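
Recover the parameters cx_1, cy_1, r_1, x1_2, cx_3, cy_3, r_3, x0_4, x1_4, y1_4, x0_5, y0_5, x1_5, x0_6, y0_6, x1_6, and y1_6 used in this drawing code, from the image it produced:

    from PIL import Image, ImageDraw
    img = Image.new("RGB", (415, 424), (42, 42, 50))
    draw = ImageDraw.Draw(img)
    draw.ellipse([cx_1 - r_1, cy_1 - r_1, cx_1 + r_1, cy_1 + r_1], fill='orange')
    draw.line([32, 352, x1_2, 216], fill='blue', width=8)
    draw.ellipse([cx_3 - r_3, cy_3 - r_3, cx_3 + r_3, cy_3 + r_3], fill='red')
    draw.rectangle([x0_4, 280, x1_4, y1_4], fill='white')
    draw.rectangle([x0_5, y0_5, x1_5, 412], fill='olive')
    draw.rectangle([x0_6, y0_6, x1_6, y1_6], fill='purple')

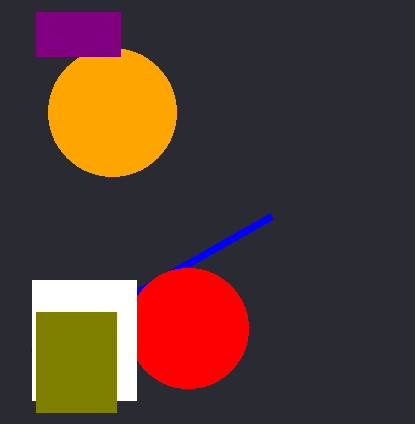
cx_1 = 112
cy_1 = 112
r_1 = 64
x1_2 = 272
cx_3 = 188
cy_3 = 328
r_3 = 60
x0_4 = 32
x1_4 = 136
y1_4 = 400
x0_5 = 36
y0_5 = 312
x1_5 = 116
x0_6 = 36
y0_6 = 12
x1_6 = 120
y1_6 = 56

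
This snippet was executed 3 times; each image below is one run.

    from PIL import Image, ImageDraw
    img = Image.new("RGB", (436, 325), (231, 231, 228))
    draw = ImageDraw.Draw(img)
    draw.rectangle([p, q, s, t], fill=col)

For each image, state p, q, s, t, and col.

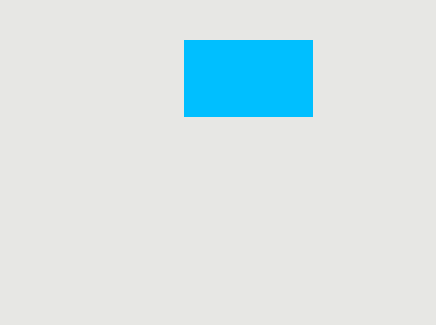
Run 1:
p = 184, q = 40, s = 312, t = 116, col = 'deepskyblue'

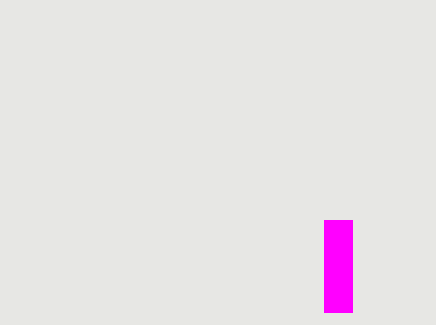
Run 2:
p = 324, q = 220, s = 352, t = 312, col = 'magenta'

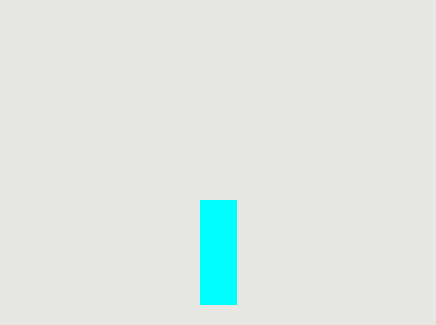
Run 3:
p = 200
q = 200
s = 236
t = 304
col = 'cyan'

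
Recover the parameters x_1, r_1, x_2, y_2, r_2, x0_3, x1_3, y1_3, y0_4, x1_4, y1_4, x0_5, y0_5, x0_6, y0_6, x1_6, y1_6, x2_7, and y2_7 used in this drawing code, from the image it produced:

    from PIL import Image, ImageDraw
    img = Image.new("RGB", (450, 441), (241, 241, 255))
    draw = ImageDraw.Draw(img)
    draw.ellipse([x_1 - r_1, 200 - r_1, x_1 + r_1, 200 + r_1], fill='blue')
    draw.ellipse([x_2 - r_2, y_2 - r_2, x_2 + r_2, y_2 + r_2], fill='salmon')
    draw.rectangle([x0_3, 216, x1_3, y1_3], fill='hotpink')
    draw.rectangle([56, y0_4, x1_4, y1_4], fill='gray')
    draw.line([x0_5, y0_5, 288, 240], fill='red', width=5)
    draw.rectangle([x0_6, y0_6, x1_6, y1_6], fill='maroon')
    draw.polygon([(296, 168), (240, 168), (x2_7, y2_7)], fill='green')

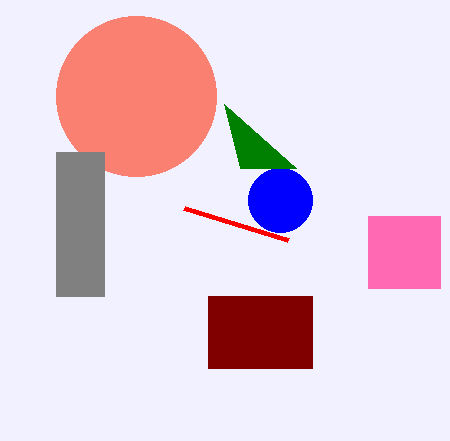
x_1 = 280, r_1 = 32, x_2 = 136, y_2 = 96, r_2 = 80, x0_3 = 368, x1_3 = 440, y1_3 = 288, y0_4 = 152, x1_4 = 104, y1_4 = 296, x0_5 = 184, y0_5 = 208, x0_6 = 208, y0_6 = 296, x1_6 = 312, y1_6 = 368, x2_7 = 224, y2_7 = 104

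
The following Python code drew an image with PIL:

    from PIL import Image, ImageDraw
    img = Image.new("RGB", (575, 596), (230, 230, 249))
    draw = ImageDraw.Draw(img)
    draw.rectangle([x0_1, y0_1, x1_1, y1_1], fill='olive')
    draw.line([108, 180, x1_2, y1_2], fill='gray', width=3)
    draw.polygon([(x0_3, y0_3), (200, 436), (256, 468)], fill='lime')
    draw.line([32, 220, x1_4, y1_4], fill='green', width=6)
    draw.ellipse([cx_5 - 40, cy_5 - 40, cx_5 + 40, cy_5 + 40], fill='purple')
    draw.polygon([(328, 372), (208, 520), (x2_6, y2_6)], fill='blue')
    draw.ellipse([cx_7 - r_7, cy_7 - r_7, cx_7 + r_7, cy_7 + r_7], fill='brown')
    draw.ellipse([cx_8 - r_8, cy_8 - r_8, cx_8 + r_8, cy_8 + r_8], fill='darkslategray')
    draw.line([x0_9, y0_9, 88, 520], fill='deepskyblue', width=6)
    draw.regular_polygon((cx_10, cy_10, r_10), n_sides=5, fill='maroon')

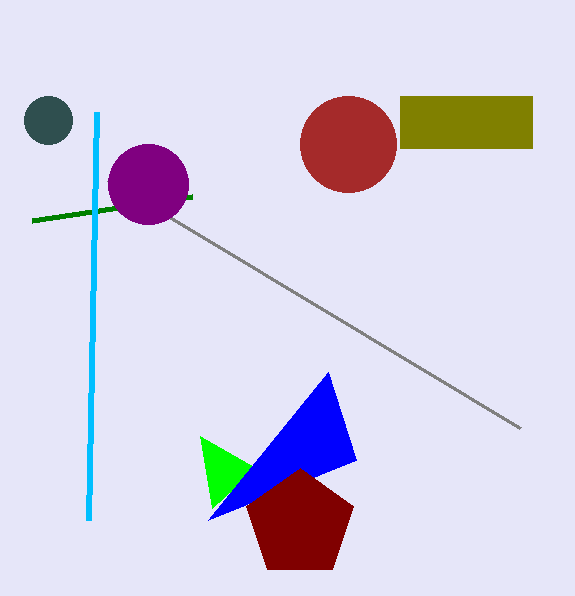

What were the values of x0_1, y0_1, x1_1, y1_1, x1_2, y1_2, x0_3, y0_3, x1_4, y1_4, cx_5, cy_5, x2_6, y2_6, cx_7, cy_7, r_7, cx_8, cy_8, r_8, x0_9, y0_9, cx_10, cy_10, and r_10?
x0_1 = 400; y0_1 = 96; x1_1 = 532; y1_1 = 148; x1_2 = 520; y1_2 = 428; x0_3 = 212; y0_3 = 508; x1_4 = 192; y1_4 = 196; cx_5 = 148; cy_5 = 184; x2_6 = 356; y2_6 = 460; cx_7 = 348; cy_7 = 144; r_7 = 48; cx_8 = 48; cy_8 = 120; r_8 = 24; x0_9 = 96; y0_9 = 112; cx_10 = 300; cy_10 = 524; r_10 = 56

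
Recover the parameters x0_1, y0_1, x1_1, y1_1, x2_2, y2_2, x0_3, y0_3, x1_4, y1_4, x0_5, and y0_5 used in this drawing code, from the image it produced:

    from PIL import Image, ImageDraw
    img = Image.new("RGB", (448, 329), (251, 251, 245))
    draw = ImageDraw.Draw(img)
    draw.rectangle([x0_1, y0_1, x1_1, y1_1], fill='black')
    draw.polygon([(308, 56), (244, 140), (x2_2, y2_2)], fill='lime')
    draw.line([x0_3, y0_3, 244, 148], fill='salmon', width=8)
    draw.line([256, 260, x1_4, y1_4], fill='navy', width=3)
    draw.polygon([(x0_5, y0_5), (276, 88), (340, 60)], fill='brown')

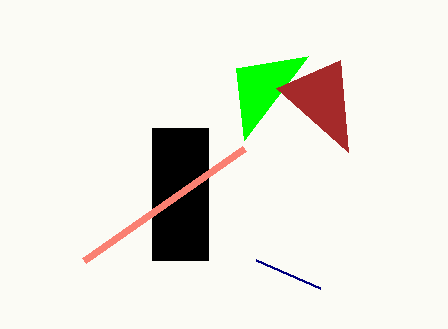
x0_1 = 152, y0_1 = 128, x1_1 = 208, y1_1 = 260, x2_2 = 236, y2_2 = 68, x0_3 = 84, y0_3 = 260, x1_4 = 320, y1_4 = 288, x0_5 = 348, y0_5 = 152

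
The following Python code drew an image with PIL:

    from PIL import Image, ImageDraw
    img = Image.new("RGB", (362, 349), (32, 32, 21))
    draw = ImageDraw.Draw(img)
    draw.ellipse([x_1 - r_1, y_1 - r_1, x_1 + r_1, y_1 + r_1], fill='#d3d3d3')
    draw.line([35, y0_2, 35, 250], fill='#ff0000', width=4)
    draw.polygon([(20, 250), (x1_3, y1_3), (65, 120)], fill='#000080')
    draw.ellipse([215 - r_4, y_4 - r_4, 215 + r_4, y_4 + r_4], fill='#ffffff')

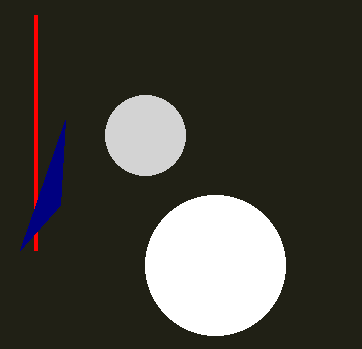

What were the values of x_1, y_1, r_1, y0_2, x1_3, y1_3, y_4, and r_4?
x_1 = 145, y_1 = 135, r_1 = 40, y0_2 = 15, x1_3 = 60, y1_3 = 205, y_4 = 265, r_4 = 70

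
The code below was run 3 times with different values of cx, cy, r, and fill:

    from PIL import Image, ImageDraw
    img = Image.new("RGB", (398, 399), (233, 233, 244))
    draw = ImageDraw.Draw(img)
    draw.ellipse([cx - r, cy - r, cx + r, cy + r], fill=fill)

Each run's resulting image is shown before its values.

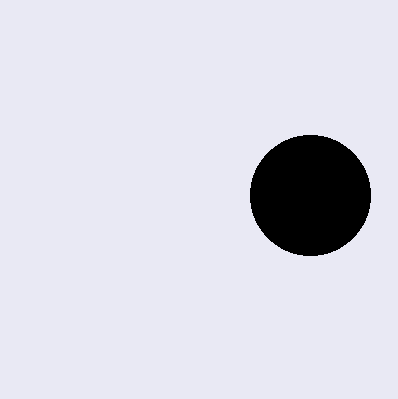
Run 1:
cx = 310, cy = 195, r = 60, fill = 'black'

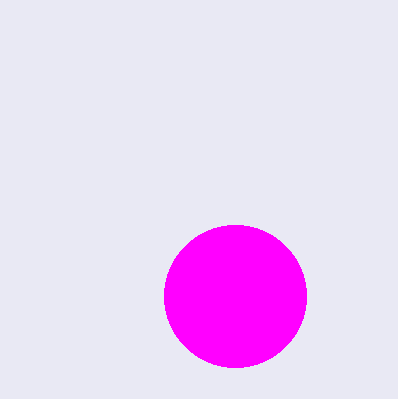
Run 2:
cx = 235
cy = 296
r = 71
fill = 'magenta'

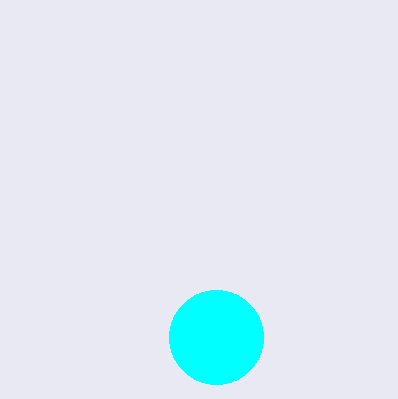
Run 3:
cx = 216; cy = 337; r = 47; fill = 'cyan'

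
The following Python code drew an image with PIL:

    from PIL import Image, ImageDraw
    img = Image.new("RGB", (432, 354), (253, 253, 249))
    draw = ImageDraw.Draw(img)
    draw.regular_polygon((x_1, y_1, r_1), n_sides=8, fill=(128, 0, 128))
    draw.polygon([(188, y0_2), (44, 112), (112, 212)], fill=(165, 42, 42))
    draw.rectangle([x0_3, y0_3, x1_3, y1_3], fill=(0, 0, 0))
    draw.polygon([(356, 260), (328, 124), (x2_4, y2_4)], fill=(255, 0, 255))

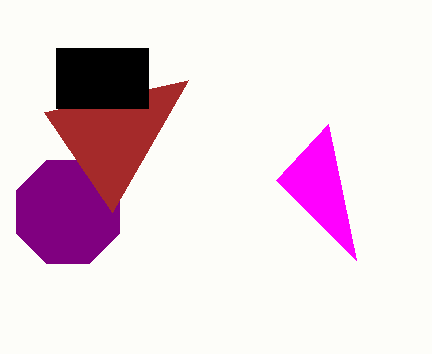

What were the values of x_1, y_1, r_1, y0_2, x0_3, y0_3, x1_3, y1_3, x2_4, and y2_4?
x_1 = 68; y_1 = 212; r_1 = 56; y0_2 = 80; x0_3 = 56; y0_3 = 48; x1_3 = 148; y1_3 = 108; x2_4 = 276; y2_4 = 180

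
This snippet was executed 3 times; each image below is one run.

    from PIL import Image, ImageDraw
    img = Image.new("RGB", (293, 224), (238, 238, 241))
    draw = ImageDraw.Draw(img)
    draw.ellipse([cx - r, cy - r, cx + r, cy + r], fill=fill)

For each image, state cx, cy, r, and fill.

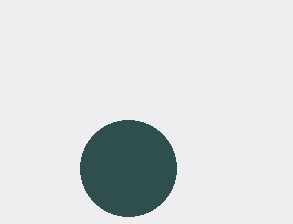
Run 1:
cx = 128; cy = 168; r = 48; fill = 'darkslategray'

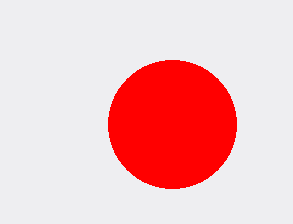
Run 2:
cx = 172, cy = 124, r = 64, fill = 'red'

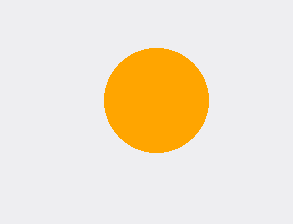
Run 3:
cx = 156; cy = 100; r = 52; fill = 'orange'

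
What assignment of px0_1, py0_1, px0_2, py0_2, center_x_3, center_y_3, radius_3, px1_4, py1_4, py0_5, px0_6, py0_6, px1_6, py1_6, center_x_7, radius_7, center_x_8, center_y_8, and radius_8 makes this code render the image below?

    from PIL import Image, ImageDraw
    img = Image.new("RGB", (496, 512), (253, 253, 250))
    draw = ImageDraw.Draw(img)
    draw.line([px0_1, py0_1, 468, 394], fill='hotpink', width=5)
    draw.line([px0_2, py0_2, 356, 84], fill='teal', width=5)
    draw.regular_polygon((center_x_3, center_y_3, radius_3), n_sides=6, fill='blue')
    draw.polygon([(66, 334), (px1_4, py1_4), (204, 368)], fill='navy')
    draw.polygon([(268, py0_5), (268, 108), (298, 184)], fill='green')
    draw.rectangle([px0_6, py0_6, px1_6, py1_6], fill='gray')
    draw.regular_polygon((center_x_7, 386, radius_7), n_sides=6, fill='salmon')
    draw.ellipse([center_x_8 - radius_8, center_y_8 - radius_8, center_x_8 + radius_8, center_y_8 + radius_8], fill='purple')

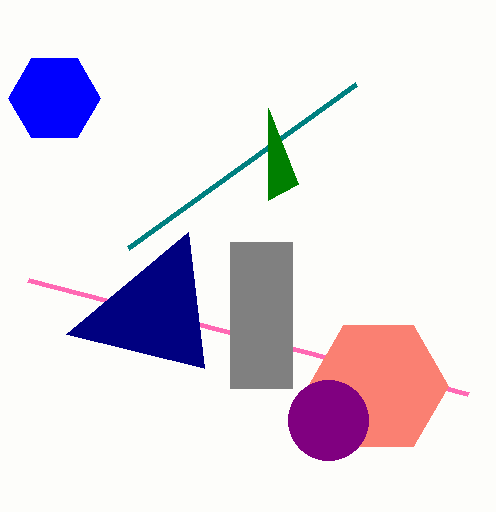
px0_1 = 28
py0_1 = 280
px0_2 = 128
py0_2 = 248
center_x_3 = 54
center_y_3 = 98
radius_3 = 46
px1_4 = 188
py1_4 = 232
py0_5 = 200
px0_6 = 230
py0_6 = 242
px1_6 = 292
py1_6 = 388
center_x_7 = 378
radius_7 = 70
center_x_8 = 328
center_y_8 = 420
radius_8 = 40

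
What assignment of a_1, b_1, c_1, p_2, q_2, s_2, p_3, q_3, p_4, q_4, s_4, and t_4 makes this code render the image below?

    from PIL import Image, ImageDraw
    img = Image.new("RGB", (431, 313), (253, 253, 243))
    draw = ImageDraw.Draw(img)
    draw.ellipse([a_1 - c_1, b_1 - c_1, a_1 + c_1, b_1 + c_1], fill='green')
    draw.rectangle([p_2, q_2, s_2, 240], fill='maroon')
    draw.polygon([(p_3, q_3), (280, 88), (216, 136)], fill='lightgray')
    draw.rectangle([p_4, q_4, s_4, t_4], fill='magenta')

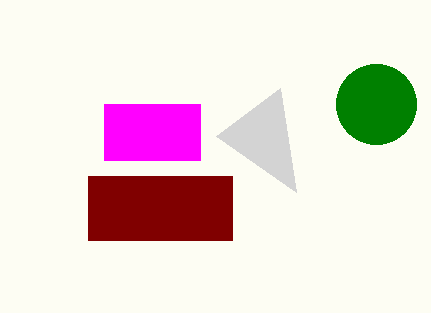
a_1 = 376
b_1 = 104
c_1 = 40
p_2 = 88
q_2 = 176
s_2 = 232
p_3 = 296
q_3 = 192
p_4 = 104
q_4 = 104
s_4 = 200
t_4 = 160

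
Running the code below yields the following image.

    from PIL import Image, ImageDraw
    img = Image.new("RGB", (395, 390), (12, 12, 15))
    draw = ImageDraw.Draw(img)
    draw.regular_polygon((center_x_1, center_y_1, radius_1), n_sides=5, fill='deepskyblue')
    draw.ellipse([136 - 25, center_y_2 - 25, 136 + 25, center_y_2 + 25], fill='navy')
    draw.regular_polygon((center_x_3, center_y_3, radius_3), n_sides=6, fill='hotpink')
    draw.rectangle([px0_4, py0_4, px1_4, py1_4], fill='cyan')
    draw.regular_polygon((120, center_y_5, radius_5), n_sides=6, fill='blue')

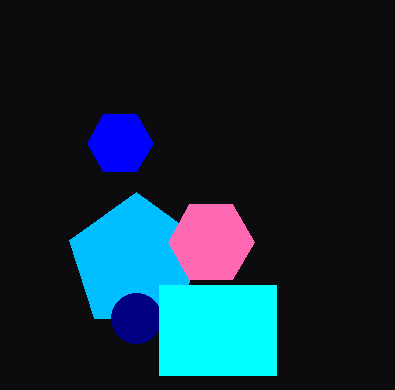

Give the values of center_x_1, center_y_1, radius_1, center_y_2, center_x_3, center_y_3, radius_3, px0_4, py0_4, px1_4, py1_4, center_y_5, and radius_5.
center_x_1 = 136, center_y_1 = 262, radius_1 = 70, center_y_2 = 318, center_x_3 = 211, center_y_3 = 242, radius_3 = 43, px0_4 = 159, py0_4 = 285, px1_4 = 276, py1_4 = 375, center_y_5 = 143, radius_5 = 33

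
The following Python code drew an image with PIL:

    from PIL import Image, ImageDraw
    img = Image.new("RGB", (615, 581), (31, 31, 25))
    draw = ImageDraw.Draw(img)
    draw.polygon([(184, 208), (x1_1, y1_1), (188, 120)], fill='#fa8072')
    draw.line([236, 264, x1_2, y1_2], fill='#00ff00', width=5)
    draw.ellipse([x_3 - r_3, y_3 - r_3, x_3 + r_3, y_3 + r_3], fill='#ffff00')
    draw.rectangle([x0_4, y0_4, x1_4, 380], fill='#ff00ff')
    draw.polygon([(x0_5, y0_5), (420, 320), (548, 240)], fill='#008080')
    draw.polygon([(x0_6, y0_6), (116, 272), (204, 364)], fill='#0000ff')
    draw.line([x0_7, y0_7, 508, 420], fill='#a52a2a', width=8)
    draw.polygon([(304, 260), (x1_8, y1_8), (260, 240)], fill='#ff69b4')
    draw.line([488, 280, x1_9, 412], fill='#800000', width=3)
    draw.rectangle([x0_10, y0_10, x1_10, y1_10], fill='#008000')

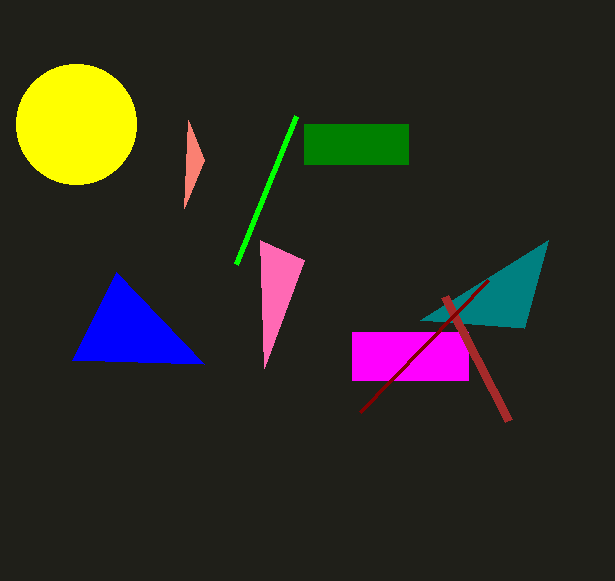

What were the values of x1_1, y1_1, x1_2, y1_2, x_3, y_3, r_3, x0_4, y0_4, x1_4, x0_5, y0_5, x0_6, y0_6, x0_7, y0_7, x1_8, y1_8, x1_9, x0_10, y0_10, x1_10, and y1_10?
x1_1 = 204; y1_1 = 160; x1_2 = 296; y1_2 = 116; x_3 = 76; y_3 = 124; r_3 = 60; x0_4 = 352; y0_4 = 332; x1_4 = 468; x0_5 = 524; y0_5 = 328; x0_6 = 72; y0_6 = 360; x0_7 = 444; y0_7 = 296; x1_8 = 264; y1_8 = 368; x1_9 = 360; x0_10 = 304; y0_10 = 124; x1_10 = 408; y1_10 = 164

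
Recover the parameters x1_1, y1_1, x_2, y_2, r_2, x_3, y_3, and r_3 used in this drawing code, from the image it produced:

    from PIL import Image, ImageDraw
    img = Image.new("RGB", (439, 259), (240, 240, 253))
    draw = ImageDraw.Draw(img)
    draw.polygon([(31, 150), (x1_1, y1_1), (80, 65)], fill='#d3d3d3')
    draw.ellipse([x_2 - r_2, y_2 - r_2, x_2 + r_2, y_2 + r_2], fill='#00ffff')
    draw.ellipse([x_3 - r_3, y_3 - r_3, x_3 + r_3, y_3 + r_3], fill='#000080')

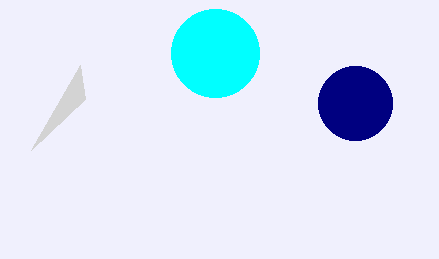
x1_1 = 85
y1_1 = 99
x_2 = 215
y_2 = 53
r_2 = 44
x_3 = 355
y_3 = 103
r_3 = 37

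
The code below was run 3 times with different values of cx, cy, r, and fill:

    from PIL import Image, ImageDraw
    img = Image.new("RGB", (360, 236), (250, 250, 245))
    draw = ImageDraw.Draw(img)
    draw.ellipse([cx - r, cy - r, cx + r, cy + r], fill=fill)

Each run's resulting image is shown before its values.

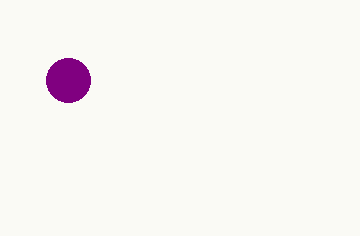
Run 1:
cx = 68; cy = 80; r = 22; fill = 'purple'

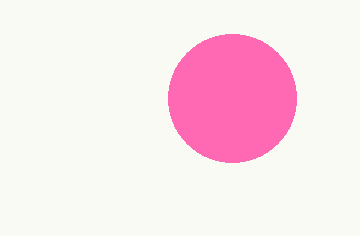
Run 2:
cx = 232, cy = 98, r = 64, fill = 'hotpink'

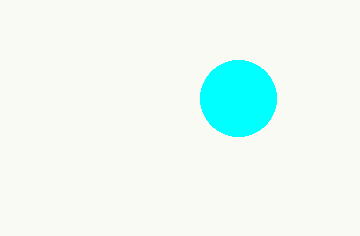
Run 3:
cx = 238; cy = 98; r = 38; fill = 'cyan'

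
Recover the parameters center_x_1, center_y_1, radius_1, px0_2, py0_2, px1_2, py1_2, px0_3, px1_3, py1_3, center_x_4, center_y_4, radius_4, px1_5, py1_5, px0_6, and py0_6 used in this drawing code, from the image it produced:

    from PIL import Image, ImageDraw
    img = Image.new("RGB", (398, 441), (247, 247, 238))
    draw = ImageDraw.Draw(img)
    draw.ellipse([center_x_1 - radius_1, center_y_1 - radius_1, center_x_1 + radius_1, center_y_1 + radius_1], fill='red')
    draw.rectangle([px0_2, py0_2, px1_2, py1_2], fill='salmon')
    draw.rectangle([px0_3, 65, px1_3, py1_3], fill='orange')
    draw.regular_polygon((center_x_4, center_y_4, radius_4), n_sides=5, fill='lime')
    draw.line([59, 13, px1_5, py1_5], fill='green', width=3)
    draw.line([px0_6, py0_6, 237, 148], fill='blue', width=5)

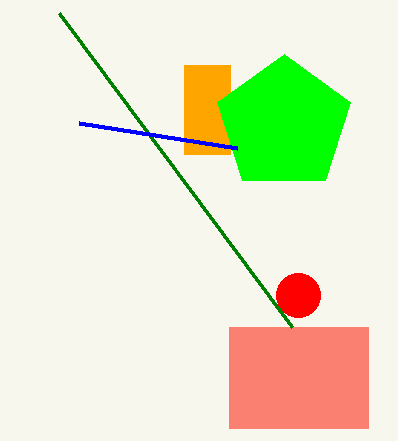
center_x_1 = 298
center_y_1 = 295
radius_1 = 22
px0_2 = 229
py0_2 = 327
px1_2 = 368
py1_2 = 428
px0_3 = 184
px1_3 = 230
py1_3 = 154
center_x_4 = 284
center_y_4 = 124
radius_4 = 70
px1_5 = 292
py1_5 = 327
px0_6 = 79
py0_6 = 123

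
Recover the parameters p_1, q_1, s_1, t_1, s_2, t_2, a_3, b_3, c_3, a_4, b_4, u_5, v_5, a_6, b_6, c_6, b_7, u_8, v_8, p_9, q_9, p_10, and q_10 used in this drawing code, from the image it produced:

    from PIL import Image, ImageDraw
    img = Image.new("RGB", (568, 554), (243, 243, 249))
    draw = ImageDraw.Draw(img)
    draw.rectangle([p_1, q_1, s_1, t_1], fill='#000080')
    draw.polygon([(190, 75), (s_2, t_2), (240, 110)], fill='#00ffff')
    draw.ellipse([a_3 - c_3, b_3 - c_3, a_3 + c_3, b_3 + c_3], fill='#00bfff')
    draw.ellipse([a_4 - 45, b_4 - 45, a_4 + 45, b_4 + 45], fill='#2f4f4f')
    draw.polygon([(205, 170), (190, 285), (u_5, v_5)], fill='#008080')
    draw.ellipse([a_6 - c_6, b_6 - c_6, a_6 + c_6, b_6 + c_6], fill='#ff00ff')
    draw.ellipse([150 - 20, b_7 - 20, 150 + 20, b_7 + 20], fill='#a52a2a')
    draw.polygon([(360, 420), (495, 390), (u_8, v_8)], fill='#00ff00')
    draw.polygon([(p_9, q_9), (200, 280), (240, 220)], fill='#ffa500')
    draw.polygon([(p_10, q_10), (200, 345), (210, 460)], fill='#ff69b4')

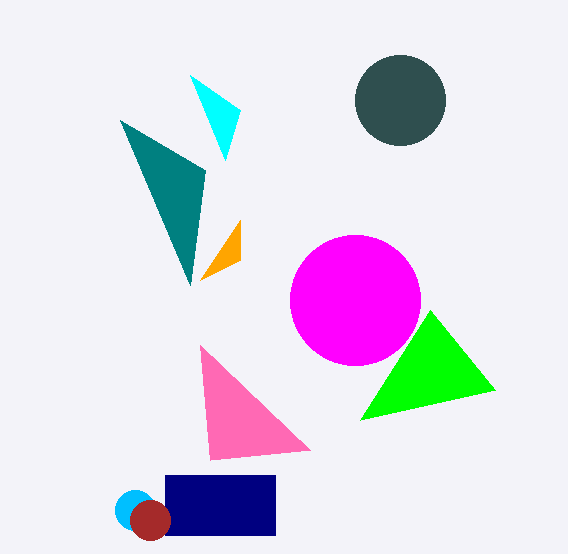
p_1 = 165; q_1 = 475; s_1 = 275; t_1 = 535; s_2 = 225; t_2 = 160; a_3 = 135; b_3 = 510; c_3 = 20; a_4 = 400; b_4 = 100; u_5 = 120; v_5 = 120; a_6 = 355; b_6 = 300; c_6 = 65; b_7 = 520; u_8 = 430; v_8 = 310; p_9 = 240; q_9 = 260; p_10 = 310; q_10 = 450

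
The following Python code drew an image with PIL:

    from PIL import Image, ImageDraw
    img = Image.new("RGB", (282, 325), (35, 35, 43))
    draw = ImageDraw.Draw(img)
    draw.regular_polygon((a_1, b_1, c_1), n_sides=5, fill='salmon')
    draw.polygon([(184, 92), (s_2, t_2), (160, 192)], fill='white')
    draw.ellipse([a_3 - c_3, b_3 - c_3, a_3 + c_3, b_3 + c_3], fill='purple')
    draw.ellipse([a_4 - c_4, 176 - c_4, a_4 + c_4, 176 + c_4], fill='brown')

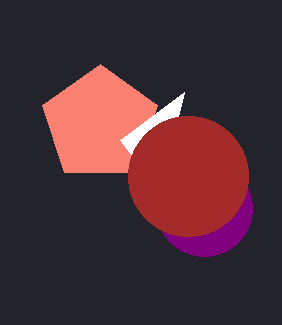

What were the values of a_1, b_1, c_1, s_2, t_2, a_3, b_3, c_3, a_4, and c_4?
a_1 = 100
b_1 = 124
c_1 = 60
s_2 = 120
t_2 = 140
a_3 = 204
b_3 = 208
c_3 = 48
a_4 = 188
c_4 = 60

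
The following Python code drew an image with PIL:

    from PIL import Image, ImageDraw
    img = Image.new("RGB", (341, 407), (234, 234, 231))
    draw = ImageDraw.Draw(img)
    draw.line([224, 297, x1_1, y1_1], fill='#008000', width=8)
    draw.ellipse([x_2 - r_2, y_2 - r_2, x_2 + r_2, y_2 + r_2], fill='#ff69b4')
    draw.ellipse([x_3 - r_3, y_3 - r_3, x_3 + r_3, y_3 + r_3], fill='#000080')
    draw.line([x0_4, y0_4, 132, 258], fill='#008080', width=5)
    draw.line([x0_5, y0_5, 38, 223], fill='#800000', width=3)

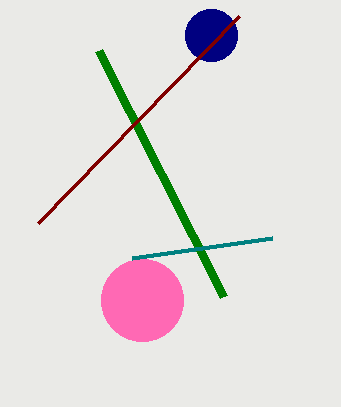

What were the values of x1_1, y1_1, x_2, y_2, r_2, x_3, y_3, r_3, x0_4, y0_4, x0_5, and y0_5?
x1_1 = 99
y1_1 = 51
x_2 = 142
y_2 = 300
r_2 = 41
x_3 = 211
y_3 = 35
r_3 = 26
x0_4 = 272
y0_4 = 238
x0_5 = 239
y0_5 = 16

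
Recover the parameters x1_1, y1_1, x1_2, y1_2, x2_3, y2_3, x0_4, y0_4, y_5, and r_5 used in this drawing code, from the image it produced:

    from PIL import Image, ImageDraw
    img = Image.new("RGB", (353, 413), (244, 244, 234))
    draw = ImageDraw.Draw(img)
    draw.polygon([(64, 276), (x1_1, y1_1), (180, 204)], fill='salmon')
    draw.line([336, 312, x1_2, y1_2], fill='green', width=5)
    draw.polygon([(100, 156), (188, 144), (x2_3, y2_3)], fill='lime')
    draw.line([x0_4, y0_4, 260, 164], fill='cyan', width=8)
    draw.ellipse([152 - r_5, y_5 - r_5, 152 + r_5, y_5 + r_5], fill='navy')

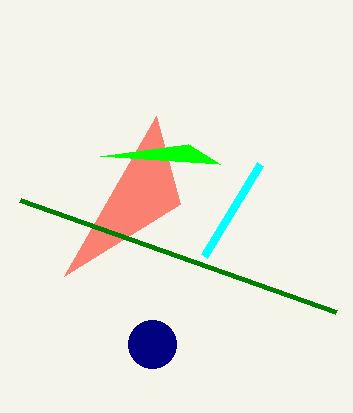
x1_1 = 156
y1_1 = 116
x1_2 = 20
y1_2 = 200
x2_3 = 220
y2_3 = 164
x0_4 = 204
y0_4 = 256
y_5 = 344
r_5 = 24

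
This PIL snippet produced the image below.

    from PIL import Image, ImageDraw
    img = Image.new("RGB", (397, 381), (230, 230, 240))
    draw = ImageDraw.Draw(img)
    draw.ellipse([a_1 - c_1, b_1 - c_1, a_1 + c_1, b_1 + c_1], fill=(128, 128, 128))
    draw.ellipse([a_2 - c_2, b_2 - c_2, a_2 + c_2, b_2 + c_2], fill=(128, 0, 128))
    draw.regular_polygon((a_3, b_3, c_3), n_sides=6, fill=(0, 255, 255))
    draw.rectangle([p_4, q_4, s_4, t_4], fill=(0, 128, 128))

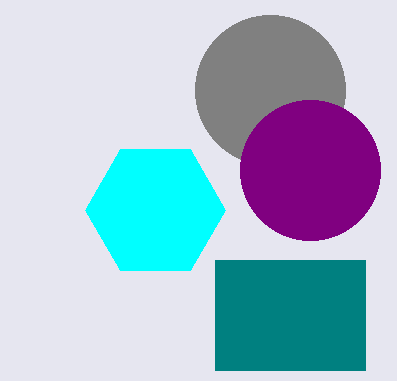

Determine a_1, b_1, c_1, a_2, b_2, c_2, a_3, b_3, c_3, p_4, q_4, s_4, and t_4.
a_1 = 270, b_1 = 90, c_1 = 75, a_2 = 310, b_2 = 170, c_2 = 70, a_3 = 155, b_3 = 210, c_3 = 70, p_4 = 215, q_4 = 260, s_4 = 365, t_4 = 370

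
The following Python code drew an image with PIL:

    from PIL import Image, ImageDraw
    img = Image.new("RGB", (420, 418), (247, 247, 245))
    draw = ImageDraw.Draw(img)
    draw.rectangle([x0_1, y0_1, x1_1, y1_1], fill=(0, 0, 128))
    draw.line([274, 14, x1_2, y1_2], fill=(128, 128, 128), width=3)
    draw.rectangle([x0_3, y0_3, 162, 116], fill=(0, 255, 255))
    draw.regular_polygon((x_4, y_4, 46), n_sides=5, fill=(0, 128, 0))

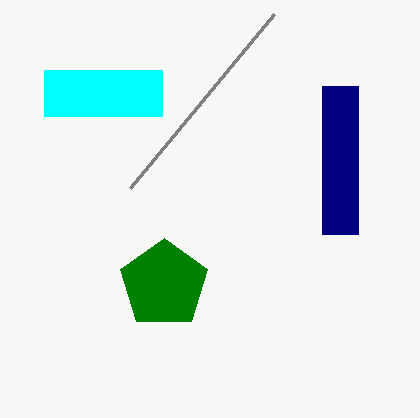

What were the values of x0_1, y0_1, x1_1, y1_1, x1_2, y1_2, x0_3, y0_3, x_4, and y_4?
x0_1 = 322; y0_1 = 86; x1_1 = 358; y1_1 = 234; x1_2 = 130; y1_2 = 188; x0_3 = 44; y0_3 = 70; x_4 = 164; y_4 = 284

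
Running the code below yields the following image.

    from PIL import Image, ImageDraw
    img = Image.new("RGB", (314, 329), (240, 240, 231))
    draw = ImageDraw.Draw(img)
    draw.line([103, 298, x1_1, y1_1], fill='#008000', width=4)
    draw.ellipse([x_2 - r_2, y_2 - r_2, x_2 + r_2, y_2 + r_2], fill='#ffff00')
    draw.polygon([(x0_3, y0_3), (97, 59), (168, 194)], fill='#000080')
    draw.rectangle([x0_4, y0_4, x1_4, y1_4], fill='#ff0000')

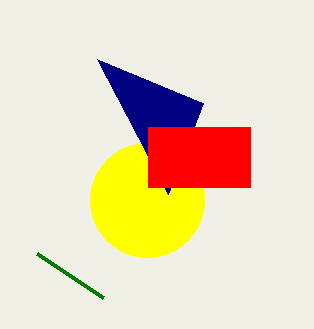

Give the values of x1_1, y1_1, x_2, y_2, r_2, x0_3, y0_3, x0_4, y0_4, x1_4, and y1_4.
x1_1 = 37; y1_1 = 254; x_2 = 147; y_2 = 200; r_2 = 57; x0_3 = 203; y0_3 = 103; x0_4 = 148; y0_4 = 127; x1_4 = 250; y1_4 = 187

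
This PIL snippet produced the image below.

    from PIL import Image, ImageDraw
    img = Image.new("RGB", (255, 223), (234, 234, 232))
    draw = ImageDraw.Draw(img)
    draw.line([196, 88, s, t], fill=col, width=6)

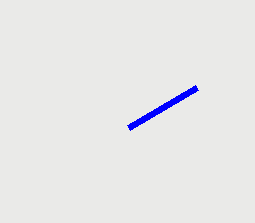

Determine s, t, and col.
s = 128; t = 128; col = 'blue'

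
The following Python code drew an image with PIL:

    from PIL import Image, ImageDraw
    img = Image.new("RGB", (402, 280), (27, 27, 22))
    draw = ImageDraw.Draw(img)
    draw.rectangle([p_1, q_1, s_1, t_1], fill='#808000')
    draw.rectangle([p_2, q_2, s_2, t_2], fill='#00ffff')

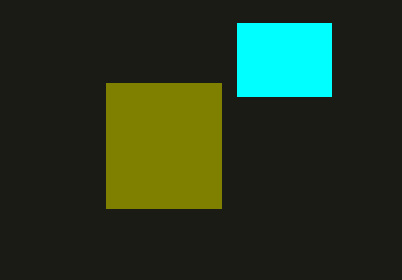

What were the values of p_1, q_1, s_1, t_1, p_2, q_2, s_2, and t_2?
p_1 = 106; q_1 = 83; s_1 = 221; t_1 = 208; p_2 = 237; q_2 = 23; s_2 = 331; t_2 = 96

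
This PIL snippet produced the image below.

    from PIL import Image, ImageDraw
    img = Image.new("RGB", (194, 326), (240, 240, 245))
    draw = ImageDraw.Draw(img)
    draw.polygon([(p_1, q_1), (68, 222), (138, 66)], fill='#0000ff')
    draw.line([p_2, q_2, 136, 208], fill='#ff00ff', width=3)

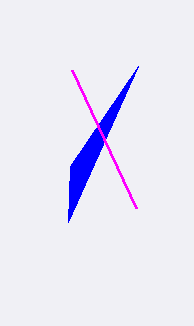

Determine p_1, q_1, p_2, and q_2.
p_1 = 70
q_1 = 166
p_2 = 72
q_2 = 70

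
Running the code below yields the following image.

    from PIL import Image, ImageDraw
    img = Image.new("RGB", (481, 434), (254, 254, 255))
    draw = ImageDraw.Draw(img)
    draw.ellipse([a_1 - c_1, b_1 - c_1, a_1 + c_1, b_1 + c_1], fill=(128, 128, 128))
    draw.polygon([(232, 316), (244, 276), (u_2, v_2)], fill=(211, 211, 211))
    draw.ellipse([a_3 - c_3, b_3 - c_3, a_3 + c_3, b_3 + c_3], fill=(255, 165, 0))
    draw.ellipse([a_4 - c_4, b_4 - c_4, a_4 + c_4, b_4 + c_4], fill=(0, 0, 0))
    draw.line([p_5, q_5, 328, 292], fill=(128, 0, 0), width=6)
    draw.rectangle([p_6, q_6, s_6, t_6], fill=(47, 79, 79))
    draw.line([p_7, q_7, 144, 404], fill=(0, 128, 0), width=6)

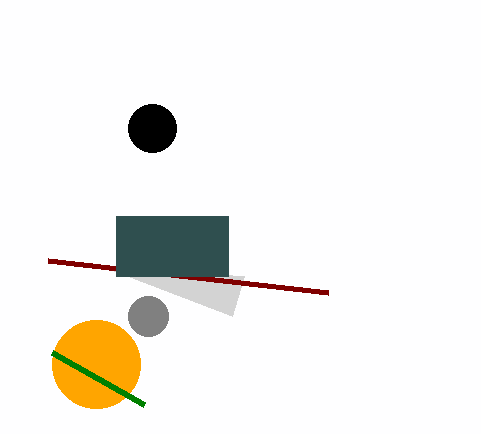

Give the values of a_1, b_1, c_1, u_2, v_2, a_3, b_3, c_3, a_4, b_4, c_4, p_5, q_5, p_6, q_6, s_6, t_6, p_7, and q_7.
a_1 = 148
b_1 = 316
c_1 = 20
u_2 = 96
v_2 = 264
a_3 = 96
b_3 = 364
c_3 = 44
a_4 = 152
b_4 = 128
c_4 = 24
p_5 = 48
q_5 = 260
p_6 = 116
q_6 = 216
s_6 = 228
t_6 = 276
p_7 = 52
q_7 = 352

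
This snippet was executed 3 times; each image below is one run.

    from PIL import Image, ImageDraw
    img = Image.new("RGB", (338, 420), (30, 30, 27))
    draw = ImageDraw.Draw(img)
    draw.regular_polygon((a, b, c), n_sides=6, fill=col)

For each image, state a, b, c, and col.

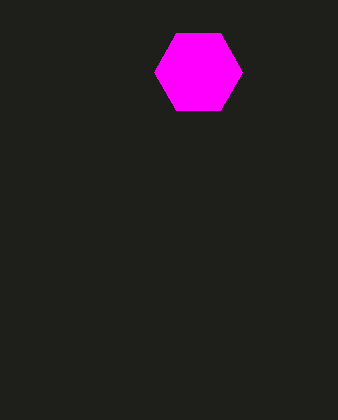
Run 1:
a = 198; b = 72; c = 44; col = 'magenta'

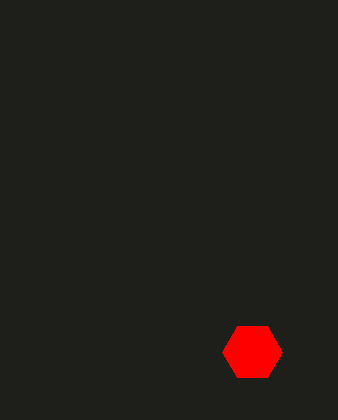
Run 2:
a = 252
b = 352
c = 30
col = 'red'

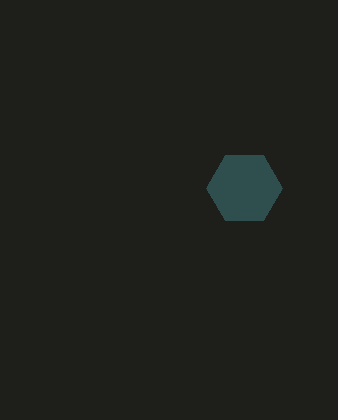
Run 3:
a = 244
b = 188
c = 38
col = 'darkslategray'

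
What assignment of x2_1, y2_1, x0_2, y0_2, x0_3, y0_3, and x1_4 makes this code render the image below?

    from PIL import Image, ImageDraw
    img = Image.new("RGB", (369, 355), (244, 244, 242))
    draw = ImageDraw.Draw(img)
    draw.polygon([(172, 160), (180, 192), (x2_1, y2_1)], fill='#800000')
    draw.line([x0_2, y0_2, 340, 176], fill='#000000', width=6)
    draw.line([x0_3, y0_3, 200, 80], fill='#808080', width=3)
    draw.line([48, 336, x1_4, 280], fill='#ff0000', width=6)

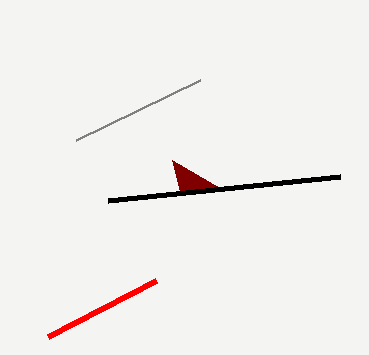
x2_1 = 220, y2_1 = 188, x0_2 = 108, y0_2 = 200, x0_3 = 76, y0_3 = 140, x1_4 = 156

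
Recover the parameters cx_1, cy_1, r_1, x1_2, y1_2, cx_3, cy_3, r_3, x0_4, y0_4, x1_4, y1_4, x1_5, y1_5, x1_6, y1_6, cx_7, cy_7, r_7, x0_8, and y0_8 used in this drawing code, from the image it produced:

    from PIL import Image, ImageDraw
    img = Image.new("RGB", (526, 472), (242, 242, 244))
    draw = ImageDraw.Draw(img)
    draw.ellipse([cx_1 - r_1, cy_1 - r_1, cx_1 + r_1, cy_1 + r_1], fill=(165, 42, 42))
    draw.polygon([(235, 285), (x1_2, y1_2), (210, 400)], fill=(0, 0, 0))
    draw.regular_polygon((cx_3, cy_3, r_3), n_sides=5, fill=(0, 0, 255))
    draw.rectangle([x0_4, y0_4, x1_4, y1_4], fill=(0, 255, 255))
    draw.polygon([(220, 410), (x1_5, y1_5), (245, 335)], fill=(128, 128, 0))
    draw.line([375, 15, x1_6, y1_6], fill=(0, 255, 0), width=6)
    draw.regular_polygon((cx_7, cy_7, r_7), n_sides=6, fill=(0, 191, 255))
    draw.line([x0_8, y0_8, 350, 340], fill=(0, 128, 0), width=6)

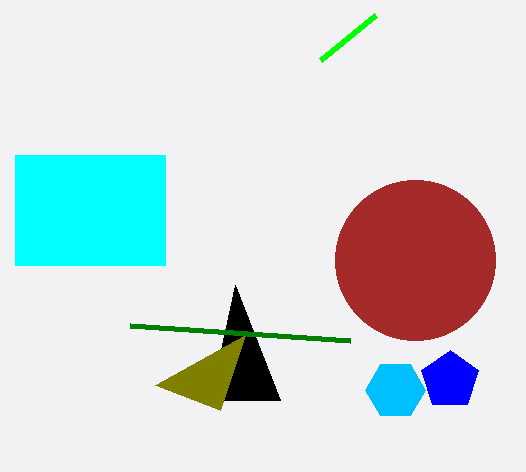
cx_1 = 415, cy_1 = 260, r_1 = 80, x1_2 = 280, y1_2 = 400, cx_3 = 450, cy_3 = 380, r_3 = 30, x0_4 = 15, y0_4 = 155, x1_4 = 165, y1_4 = 265, x1_5 = 155, y1_5 = 385, x1_6 = 320, y1_6 = 60, cx_7 = 395, cy_7 = 390, r_7 = 30, x0_8 = 130, y0_8 = 325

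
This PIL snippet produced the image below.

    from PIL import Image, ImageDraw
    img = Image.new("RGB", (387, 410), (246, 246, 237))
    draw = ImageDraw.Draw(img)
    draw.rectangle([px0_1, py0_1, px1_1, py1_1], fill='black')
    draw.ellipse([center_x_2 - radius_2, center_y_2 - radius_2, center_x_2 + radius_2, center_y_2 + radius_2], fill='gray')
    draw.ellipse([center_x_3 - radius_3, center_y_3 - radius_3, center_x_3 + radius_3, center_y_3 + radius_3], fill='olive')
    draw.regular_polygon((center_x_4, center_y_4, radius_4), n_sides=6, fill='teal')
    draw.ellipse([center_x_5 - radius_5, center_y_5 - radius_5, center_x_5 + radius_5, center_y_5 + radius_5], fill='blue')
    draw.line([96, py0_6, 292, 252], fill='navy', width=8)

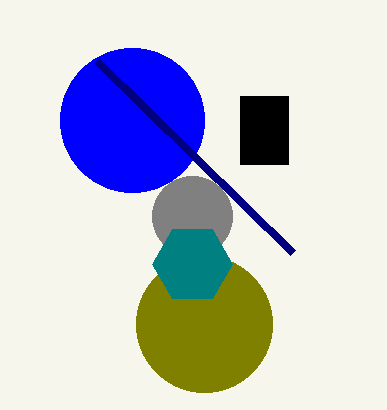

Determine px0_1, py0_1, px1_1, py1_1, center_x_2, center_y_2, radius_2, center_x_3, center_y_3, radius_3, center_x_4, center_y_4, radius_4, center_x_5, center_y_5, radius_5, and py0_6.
px0_1 = 240, py0_1 = 96, px1_1 = 288, py1_1 = 164, center_x_2 = 192, center_y_2 = 216, radius_2 = 40, center_x_3 = 204, center_y_3 = 324, radius_3 = 68, center_x_4 = 192, center_y_4 = 264, radius_4 = 40, center_x_5 = 132, center_y_5 = 120, radius_5 = 72, py0_6 = 60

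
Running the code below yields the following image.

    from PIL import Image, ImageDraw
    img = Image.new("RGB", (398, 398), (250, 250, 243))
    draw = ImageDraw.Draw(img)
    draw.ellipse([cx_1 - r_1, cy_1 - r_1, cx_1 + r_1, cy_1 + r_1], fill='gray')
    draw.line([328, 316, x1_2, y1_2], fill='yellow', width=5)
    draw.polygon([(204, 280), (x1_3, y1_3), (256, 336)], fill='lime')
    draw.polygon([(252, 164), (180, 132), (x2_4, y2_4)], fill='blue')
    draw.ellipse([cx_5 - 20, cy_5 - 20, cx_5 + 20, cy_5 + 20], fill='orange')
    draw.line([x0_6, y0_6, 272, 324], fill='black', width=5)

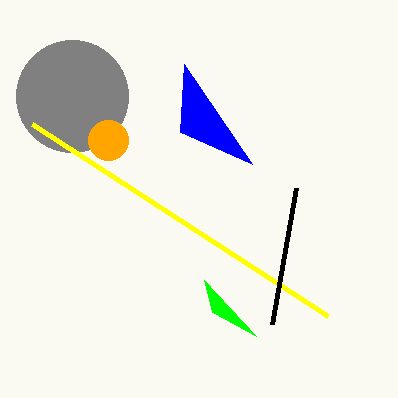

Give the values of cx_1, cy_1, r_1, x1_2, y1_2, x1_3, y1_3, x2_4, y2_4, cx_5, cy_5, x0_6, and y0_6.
cx_1 = 72; cy_1 = 96; r_1 = 56; x1_2 = 32; y1_2 = 124; x1_3 = 212; y1_3 = 312; x2_4 = 184; y2_4 = 64; cx_5 = 108; cy_5 = 140; x0_6 = 296; y0_6 = 188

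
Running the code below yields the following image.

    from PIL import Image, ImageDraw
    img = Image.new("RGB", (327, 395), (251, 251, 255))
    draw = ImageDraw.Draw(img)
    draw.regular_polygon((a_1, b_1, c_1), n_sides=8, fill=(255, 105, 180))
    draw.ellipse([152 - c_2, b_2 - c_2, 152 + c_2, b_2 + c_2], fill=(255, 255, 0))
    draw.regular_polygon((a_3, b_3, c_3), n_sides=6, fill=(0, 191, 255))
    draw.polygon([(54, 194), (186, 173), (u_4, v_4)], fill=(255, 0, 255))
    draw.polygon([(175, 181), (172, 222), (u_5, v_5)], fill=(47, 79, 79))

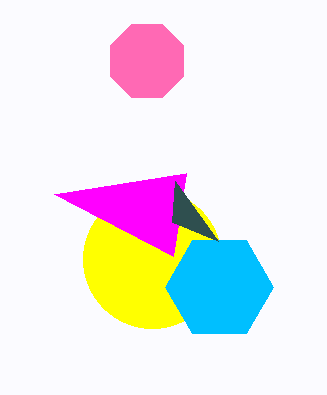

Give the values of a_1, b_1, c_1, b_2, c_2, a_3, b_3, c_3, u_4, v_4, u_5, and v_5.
a_1 = 147; b_1 = 61; c_1 = 40; b_2 = 259; c_2 = 69; a_3 = 219; b_3 = 287; c_3 = 54; u_4 = 173; v_4 = 256; u_5 = 218; v_5 = 241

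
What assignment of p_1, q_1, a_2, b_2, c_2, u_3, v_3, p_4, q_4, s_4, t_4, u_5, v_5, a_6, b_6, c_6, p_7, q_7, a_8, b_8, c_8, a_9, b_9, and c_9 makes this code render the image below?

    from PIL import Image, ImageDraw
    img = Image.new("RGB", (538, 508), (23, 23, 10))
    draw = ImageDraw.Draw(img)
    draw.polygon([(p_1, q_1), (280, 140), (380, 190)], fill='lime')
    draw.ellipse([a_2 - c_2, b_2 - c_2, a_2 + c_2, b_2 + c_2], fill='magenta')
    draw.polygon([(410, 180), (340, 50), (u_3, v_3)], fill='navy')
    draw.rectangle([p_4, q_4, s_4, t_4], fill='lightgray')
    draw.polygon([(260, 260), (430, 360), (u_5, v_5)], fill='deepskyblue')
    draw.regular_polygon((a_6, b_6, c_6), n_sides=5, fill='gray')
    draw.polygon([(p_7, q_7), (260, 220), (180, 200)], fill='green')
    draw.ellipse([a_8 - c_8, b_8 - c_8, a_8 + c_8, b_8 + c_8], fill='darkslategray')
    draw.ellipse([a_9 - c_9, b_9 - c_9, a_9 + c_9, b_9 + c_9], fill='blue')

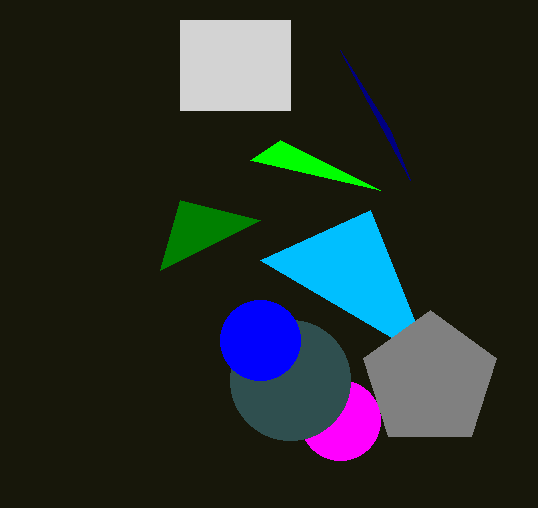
p_1 = 250; q_1 = 160; a_2 = 340; b_2 = 420; c_2 = 40; u_3 = 390; v_3 = 130; p_4 = 180; q_4 = 20; s_4 = 290; t_4 = 110; u_5 = 370; v_5 = 210; a_6 = 430; b_6 = 380; c_6 = 70; p_7 = 160; q_7 = 270; a_8 = 290; b_8 = 380; c_8 = 60; a_9 = 260; b_9 = 340; c_9 = 40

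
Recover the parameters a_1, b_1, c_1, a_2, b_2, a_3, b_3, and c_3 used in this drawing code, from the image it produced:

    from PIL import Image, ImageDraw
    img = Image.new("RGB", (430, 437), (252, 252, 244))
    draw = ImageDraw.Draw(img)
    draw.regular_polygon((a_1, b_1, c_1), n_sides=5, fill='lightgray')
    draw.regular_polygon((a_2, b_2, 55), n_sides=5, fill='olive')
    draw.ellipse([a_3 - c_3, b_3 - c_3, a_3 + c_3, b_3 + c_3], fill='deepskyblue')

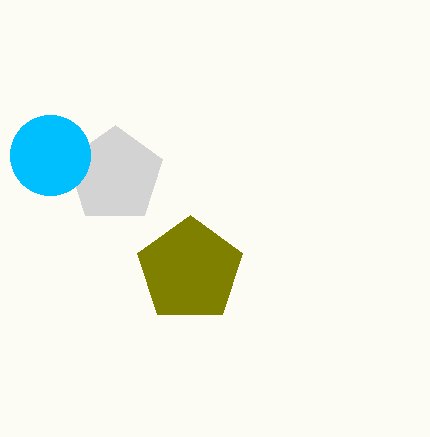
a_1 = 115, b_1 = 175, c_1 = 50, a_2 = 190, b_2 = 270, a_3 = 50, b_3 = 155, c_3 = 40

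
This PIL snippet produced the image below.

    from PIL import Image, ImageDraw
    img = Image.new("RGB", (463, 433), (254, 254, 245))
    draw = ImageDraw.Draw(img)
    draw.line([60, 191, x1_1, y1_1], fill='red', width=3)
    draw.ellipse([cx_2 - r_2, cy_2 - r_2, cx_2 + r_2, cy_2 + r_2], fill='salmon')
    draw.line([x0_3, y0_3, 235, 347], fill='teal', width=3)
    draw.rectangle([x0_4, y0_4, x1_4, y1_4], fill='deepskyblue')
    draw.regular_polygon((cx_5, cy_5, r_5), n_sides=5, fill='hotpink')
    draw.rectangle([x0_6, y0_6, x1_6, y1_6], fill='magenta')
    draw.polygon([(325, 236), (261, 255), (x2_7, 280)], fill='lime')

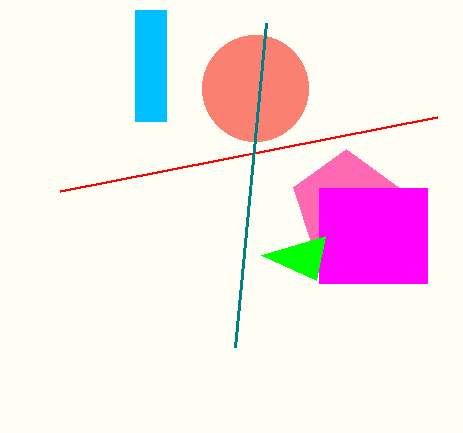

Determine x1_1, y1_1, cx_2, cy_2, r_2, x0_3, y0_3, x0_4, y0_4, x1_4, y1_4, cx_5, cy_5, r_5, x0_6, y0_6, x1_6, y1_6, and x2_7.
x1_1 = 437, y1_1 = 117, cx_2 = 255, cy_2 = 88, r_2 = 53, x0_3 = 266, y0_3 = 23, x0_4 = 135, y0_4 = 10, x1_4 = 166, y1_4 = 121, cx_5 = 346, cy_5 = 204, r_5 = 55, x0_6 = 319, y0_6 = 188, x1_6 = 427, y1_6 = 283, x2_7 = 316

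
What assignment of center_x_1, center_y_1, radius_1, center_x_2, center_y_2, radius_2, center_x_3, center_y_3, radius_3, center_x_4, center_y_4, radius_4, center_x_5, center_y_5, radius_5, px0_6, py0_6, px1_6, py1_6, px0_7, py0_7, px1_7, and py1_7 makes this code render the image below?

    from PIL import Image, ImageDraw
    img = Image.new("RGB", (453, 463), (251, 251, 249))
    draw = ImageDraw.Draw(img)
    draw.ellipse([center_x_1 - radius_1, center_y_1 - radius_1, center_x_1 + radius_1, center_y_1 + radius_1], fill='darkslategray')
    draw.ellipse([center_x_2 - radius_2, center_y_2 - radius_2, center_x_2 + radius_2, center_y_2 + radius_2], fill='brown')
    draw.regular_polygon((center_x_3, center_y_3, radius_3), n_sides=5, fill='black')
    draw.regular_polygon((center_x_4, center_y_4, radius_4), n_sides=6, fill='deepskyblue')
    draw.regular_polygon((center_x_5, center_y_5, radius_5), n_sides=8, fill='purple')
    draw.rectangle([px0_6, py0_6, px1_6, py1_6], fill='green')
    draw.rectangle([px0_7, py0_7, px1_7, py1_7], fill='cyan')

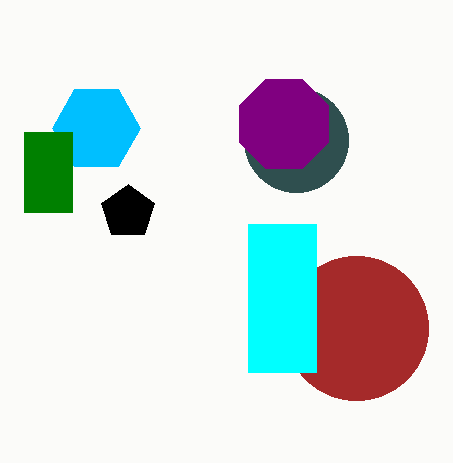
center_x_1 = 296, center_y_1 = 140, radius_1 = 52, center_x_2 = 356, center_y_2 = 328, radius_2 = 72, center_x_3 = 128, center_y_3 = 212, radius_3 = 28, center_x_4 = 96, center_y_4 = 128, radius_4 = 44, center_x_5 = 284, center_y_5 = 124, radius_5 = 48, px0_6 = 24, py0_6 = 132, px1_6 = 72, py1_6 = 212, px0_7 = 248, py0_7 = 224, px1_7 = 316, py1_7 = 372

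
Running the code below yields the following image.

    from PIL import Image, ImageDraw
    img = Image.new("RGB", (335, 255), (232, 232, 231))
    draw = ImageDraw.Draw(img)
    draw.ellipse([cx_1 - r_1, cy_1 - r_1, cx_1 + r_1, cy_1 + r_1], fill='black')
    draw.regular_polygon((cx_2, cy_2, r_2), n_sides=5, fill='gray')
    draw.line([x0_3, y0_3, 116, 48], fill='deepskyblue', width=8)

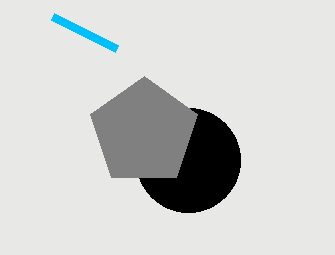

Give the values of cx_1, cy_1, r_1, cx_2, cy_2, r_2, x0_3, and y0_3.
cx_1 = 188; cy_1 = 160; r_1 = 52; cx_2 = 144; cy_2 = 132; r_2 = 56; x0_3 = 52; y0_3 = 16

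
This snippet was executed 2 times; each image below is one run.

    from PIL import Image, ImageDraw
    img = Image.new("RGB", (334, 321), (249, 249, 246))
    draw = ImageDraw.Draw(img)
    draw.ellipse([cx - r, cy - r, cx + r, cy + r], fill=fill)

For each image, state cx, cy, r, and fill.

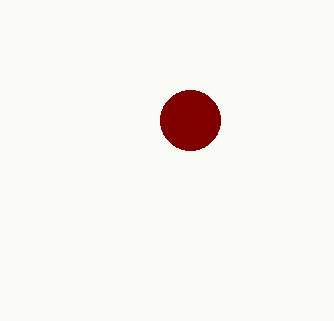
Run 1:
cx = 190, cy = 120, r = 30, fill = 'maroon'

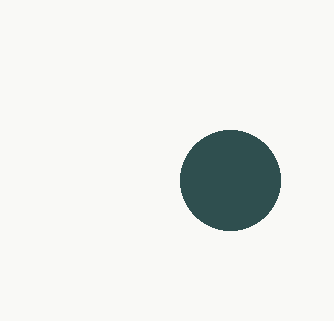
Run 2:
cx = 230
cy = 180
r = 50
fill = 'darkslategray'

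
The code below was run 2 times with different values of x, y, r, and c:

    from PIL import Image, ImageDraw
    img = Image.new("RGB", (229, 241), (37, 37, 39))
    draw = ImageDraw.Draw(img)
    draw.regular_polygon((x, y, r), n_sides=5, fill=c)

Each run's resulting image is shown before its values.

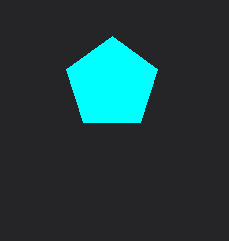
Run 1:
x = 112; y = 84; r = 48; c = 'cyan'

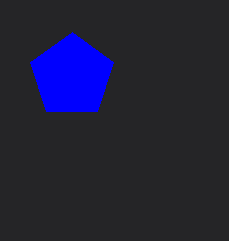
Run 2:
x = 72, y = 76, r = 44, c = 'blue'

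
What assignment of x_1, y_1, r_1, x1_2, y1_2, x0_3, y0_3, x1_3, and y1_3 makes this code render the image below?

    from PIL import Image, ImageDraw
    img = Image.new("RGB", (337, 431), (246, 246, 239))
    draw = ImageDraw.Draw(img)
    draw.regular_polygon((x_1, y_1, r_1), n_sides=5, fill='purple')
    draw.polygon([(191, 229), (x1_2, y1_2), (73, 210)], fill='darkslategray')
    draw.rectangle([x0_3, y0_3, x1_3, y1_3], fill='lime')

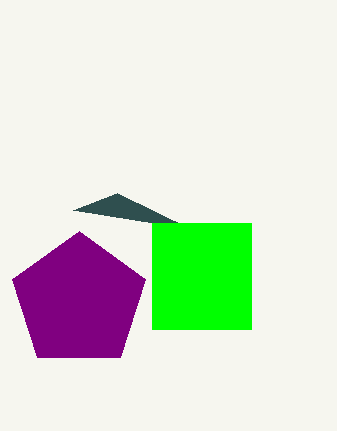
x_1 = 79, y_1 = 301, r_1 = 70, x1_2 = 117, y1_2 = 193, x0_3 = 152, y0_3 = 223, x1_3 = 251, y1_3 = 329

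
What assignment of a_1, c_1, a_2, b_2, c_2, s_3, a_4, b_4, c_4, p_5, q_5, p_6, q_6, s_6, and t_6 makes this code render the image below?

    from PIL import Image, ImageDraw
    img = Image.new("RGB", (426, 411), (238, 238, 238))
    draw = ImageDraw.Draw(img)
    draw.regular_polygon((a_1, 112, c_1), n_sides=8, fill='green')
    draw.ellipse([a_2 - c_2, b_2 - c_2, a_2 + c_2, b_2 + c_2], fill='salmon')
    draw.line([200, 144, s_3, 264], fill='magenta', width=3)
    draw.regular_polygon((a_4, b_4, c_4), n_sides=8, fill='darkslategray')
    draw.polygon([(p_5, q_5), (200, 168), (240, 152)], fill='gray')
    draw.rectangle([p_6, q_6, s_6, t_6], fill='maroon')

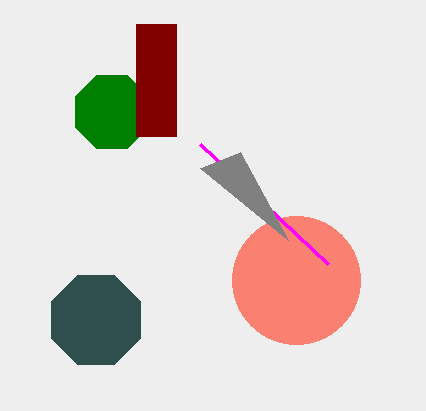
a_1 = 112, c_1 = 40, a_2 = 296, b_2 = 280, c_2 = 64, s_3 = 328, a_4 = 96, b_4 = 320, c_4 = 48, p_5 = 288, q_5 = 240, p_6 = 136, q_6 = 24, s_6 = 176, t_6 = 136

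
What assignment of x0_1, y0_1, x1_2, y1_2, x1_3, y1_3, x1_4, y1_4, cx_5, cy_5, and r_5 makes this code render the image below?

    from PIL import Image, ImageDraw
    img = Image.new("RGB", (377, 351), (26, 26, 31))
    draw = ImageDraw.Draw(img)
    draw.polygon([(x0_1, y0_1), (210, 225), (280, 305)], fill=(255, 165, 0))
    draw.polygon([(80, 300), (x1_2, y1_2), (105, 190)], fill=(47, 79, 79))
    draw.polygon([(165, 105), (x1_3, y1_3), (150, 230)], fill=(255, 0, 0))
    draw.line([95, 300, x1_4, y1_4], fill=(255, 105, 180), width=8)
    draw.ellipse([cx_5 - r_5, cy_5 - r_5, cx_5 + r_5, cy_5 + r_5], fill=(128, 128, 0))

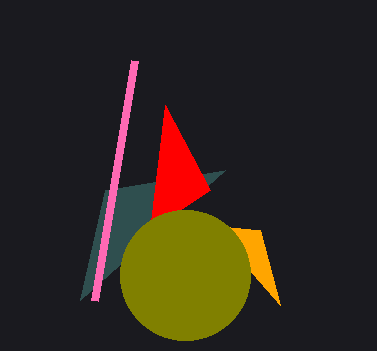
x0_1 = 260, y0_1 = 230, x1_2 = 225, y1_2 = 170, x1_3 = 210, y1_3 = 190, x1_4 = 135, y1_4 = 60, cx_5 = 185, cy_5 = 275, r_5 = 65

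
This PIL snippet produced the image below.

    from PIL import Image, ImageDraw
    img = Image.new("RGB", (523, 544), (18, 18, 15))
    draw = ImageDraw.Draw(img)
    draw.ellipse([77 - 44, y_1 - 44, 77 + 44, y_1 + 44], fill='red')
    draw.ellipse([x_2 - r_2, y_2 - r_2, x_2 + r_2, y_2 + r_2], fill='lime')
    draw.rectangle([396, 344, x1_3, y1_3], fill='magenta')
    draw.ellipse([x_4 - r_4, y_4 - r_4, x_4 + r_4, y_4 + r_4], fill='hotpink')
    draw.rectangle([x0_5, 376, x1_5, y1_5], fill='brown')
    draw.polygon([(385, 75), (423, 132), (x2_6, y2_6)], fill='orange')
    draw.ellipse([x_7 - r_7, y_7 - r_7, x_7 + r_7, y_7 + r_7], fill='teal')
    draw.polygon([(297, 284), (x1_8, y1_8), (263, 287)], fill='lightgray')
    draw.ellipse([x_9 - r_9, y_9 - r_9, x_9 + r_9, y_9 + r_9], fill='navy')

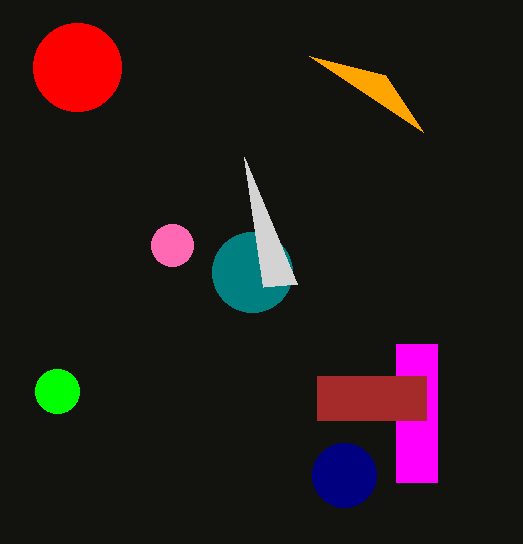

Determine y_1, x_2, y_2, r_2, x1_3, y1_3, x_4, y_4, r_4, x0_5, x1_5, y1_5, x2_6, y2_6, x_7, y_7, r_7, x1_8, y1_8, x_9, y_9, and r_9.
y_1 = 67, x_2 = 57, y_2 = 391, r_2 = 22, x1_3 = 437, y1_3 = 482, x_4 = 172, y_4 = 245, r_4 = 21, x0_5 = 317, x1_5 = 426, y1_5 = 420, x2_6 = 309, y2_6 = 56, x_7 = 252, y_7 = 272, r_7 = 40, x1_8 = 244, y1_8 = 157, x_9 = 344, y_9 = 475, r_9 = 32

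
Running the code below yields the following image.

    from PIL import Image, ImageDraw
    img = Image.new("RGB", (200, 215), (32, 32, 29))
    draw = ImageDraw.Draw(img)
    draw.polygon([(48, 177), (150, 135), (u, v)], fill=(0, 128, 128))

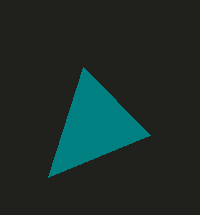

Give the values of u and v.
u = 83; v = 67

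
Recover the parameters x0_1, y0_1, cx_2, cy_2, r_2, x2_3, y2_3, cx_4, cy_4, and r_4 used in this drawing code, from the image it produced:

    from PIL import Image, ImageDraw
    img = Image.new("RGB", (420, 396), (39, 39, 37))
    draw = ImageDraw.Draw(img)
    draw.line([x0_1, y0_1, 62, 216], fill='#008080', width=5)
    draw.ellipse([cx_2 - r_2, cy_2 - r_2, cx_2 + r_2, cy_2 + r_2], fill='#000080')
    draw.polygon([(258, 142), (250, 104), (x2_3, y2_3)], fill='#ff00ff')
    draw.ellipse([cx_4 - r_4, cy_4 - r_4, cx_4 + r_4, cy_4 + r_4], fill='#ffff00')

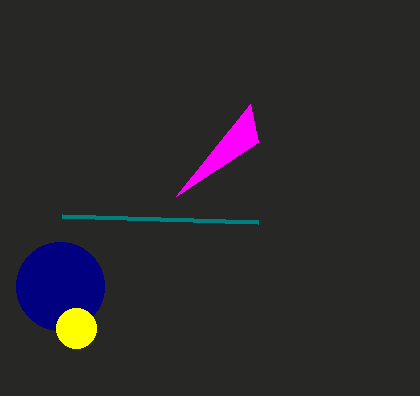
x0_1 = 258; y0_1 = 222; cx_2 = 60; cy_2 = 286; r_2 = 44; x2_3 = 176; y2_3 = 196; cx_4 = 76; cy_4 = 328; r_4 = 20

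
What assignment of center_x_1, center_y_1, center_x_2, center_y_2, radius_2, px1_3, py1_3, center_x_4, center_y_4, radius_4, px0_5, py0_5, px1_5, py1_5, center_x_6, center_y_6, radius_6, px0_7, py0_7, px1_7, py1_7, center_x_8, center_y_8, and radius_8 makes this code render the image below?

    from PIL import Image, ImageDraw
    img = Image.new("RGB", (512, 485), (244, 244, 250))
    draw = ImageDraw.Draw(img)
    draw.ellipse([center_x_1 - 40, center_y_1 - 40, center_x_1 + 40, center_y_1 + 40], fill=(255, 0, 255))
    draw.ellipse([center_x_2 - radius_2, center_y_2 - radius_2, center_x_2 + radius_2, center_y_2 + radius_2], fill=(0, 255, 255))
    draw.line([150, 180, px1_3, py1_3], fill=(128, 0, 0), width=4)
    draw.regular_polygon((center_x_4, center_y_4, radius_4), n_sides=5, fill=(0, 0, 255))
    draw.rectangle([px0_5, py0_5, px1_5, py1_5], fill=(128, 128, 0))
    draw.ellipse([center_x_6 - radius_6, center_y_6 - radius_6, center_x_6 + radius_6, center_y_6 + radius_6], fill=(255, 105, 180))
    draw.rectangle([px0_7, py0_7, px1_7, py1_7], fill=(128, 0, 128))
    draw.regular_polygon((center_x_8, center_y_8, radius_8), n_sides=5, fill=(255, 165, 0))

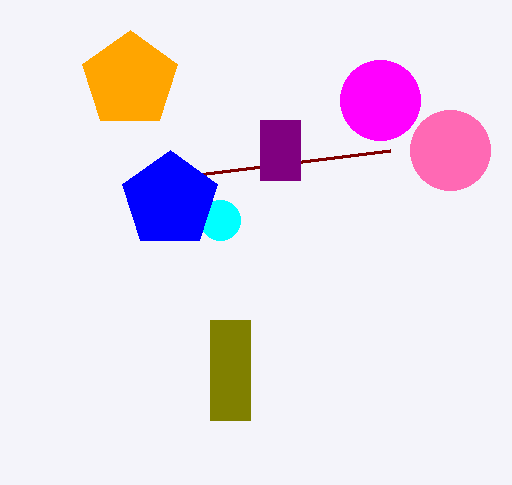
center_x_1 = 380; center_y_1 = 100; center_x_2 = 220; center_y_2 = 220; radius_2 = 20; px1_3 = 390; py1_3 = 150; center_x_4 = 170; center_y_4 = 200; radius_4 = 50; px0_5 = 210; py0_5 = 320; px1_5 = 250; py1_5 = 420; center_x_6 = 450; center_y_6 = 150; radius_6 = 40; px0_7 = 260; py0_7 = 120; px1_7 = 300; py1_7 = 180; center_x_8 = 130; center_y_8 = 80; radius_8 = 50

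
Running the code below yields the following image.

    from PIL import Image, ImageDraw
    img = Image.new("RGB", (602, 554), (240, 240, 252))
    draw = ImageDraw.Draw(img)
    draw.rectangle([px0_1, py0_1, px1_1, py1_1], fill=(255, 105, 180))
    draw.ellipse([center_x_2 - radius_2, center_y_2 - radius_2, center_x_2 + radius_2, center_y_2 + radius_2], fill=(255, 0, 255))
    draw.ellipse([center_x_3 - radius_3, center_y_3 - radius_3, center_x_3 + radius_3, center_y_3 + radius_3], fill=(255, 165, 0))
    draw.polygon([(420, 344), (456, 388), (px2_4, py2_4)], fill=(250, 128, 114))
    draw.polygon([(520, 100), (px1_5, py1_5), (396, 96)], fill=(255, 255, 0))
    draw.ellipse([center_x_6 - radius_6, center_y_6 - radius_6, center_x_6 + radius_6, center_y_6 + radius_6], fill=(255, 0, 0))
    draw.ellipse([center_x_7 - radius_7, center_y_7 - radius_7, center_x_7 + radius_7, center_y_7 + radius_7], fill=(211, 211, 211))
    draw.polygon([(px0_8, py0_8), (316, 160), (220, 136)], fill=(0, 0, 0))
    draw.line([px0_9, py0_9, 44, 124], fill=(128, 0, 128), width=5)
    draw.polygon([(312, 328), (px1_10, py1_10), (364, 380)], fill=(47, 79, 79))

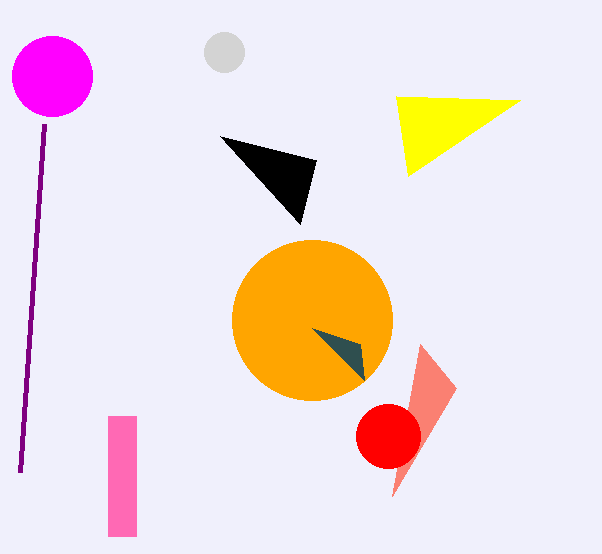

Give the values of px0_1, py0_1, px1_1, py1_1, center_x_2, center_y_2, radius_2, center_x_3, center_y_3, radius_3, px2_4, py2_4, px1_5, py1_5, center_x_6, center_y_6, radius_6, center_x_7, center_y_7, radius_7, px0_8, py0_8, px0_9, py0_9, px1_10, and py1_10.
px0_1 = 108, py0_1 = 416, px1_1 = 136, py1_1 = 536, center_x_2 = 52, center_y_2 = 76, radius_2 = 40, center_x_3 = 312, center_y_3 = 320, radius_3 = 80, px2_4 = 392, py2_4 = 496, px1_5 = 408, py1_5 = 176, center_x_6 = 388, center_y_6 = 436, radius_6 = 32, center_x_7 = 224, center_y_7 = 52, radius_7 = 20, px0_8 = 300, py0_8 = 224, px0_9 = 20, py0_9 = 472, px1_10 = 360, py1_10 = 344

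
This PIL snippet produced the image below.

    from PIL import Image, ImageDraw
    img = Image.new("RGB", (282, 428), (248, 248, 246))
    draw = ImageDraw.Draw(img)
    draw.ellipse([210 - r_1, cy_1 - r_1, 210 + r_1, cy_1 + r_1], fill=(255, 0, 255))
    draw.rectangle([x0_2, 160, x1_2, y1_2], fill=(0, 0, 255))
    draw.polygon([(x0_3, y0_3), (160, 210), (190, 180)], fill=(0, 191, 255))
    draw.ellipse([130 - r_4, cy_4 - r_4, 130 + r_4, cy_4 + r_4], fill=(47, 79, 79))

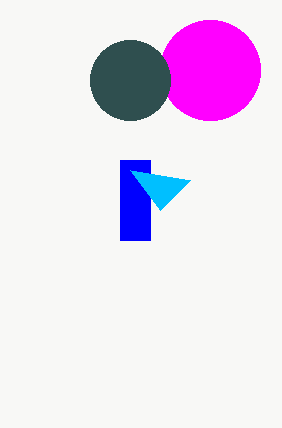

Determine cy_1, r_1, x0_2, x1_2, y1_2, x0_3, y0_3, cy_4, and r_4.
cy_1 = 70
r_1 = 50
x0_2 = 120
x1_2 = 150
y1_2 = 240
x0_3 = 130
y0_3 = 170
cy_4 = 80
r_4 = 40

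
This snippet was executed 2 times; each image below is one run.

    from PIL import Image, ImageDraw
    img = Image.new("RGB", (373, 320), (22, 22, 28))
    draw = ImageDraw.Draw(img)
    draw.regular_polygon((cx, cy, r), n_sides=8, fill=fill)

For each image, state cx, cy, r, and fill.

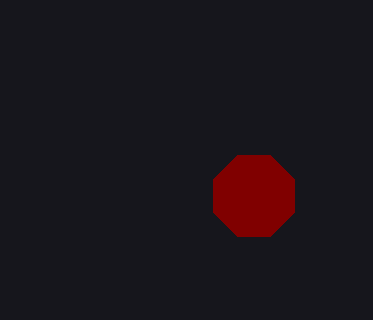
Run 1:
cx = 254
cy = 196
r = 44
fill = 'maroon'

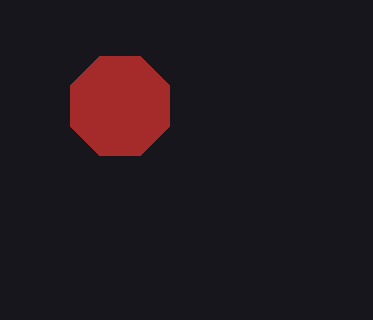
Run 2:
cx = 120; cy = 106; r = 54; fill = 'brown'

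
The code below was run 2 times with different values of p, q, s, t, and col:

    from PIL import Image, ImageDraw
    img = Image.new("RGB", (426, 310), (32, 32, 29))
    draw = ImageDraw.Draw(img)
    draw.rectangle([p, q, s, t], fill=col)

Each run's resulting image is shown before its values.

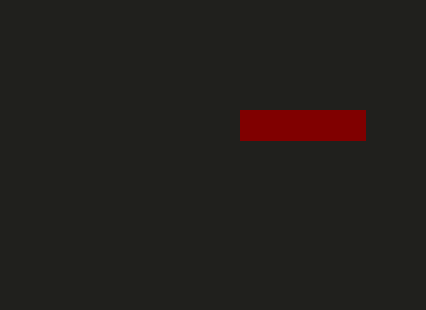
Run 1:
p = 240; q = 110; s = 365; t = 140; col = 'maroon'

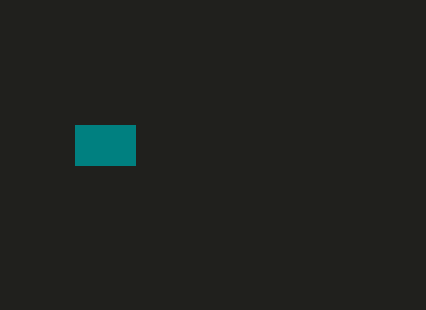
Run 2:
p = 75
q = 125
s = 135
t = 165
col = 'teal'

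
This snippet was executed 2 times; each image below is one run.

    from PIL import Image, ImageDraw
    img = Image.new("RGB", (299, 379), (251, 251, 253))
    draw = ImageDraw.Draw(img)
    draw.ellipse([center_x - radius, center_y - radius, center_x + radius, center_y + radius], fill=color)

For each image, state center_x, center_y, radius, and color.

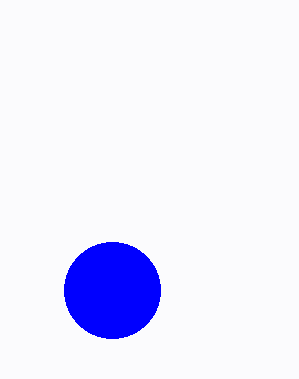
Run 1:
center_x = 112; center_y = 290; radius = 48; color = 'blue'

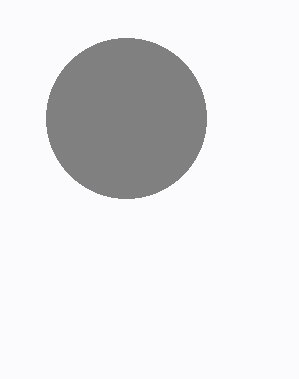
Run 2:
center_x = 126, center_y = 118, radius = 80, color = 'gray'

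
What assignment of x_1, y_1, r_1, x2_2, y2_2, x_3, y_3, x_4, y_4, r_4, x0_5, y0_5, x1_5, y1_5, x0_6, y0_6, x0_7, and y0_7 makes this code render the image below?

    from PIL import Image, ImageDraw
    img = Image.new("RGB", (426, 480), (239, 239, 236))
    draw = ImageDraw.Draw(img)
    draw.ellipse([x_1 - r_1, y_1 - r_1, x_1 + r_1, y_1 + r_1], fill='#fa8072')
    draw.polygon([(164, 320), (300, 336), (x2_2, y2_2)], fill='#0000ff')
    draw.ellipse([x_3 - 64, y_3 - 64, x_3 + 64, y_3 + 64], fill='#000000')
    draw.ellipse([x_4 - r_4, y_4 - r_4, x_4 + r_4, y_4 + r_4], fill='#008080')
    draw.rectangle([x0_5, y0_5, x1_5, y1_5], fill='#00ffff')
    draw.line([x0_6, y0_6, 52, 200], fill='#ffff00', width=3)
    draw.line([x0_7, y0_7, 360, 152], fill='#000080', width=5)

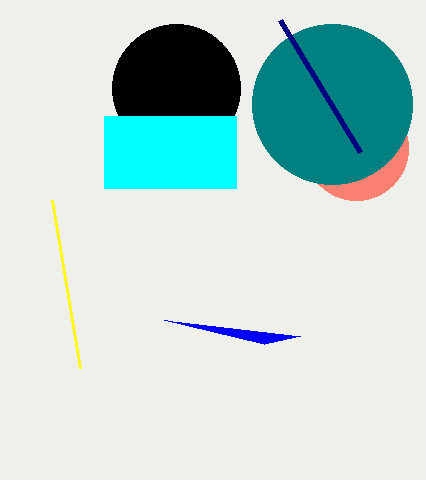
x_1 = 356
y_1 = 148
r_1 = 52
x2_2 = 264
y2_2 = 344
x_3 = 176
y_3 = 88
x_4 = 332
y_4 = 104
r_4 = 80
x0_5 = 104
y0_5 = 116
x1_5 = 236
y1_5 = 188
x0_6 = 80
y0_6 = 368
x0_7 = 280
y0_7 = 20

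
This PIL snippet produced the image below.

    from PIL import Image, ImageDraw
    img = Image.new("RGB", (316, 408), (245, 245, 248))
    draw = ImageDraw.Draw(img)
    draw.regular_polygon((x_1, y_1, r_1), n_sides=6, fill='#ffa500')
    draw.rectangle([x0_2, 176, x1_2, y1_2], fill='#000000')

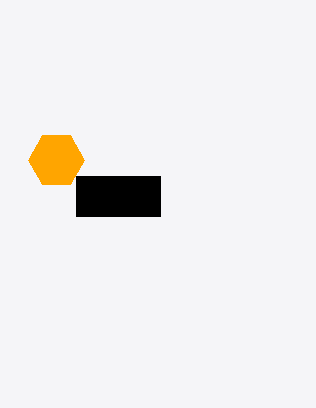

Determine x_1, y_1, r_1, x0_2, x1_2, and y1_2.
x_1 = 56
y_1 = 160
r_1 = 28
x0_2 = 76
x1_2 = 160
y1_2 = 216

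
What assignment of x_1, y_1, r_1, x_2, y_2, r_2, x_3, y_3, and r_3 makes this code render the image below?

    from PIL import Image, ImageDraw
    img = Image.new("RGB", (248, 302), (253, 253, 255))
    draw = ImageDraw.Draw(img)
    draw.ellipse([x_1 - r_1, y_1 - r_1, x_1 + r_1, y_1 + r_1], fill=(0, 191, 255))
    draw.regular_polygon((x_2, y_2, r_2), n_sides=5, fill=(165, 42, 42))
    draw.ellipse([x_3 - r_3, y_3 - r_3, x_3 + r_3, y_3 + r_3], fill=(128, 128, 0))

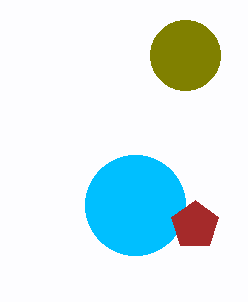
x_1 = 135
y_1 = 205
r_1 = 50
x_2 = 195
y_2 = 225
r_2 = 25
x_3 = 185
y_3 = 55
r_3 = 35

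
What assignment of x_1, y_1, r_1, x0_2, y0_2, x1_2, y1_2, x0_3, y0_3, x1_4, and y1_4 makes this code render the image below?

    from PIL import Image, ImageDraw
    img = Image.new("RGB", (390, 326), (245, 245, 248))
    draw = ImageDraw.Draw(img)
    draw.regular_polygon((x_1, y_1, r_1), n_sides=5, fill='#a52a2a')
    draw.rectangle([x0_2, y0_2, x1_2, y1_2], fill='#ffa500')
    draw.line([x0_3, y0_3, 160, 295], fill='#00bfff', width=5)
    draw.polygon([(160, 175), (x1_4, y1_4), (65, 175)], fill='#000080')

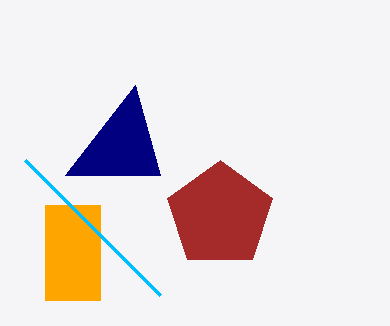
x_1 = 220, y_1 = 215, r_1 = 55, x0_2 = 45, y0_2 = 205, x1_2 = 100, y1_2 = 300, x0_3 = 25, y0_3 = 160, x1_4 = 135, y1_4 = 85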